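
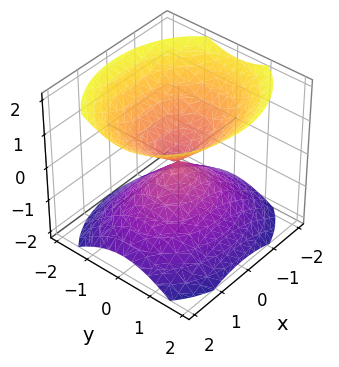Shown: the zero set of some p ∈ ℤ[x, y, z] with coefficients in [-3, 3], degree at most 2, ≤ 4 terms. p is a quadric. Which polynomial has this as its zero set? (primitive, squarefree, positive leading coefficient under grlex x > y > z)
1. I count 2 distinct pieces.
2. Degree: two nappes meeting at a single point; a quadric, so deg p = 2.
3. Symmetries: mirror symmetry z ↦ −z ⇒ only even powers of z; mirror symmetry y ↦ −y ⇒ only even powers of y; it's symmetric under x → −x, forcing even powers of x.
4. Checking where it meets the axes: one y-axis crossing is at y = 0; one x-axis crossing is at x = 0; one z-axis crossing is at z = 0.
5. Solving for integer coefficients yields p as stated.

2*x^2 + 3*y^2 - 3*z^2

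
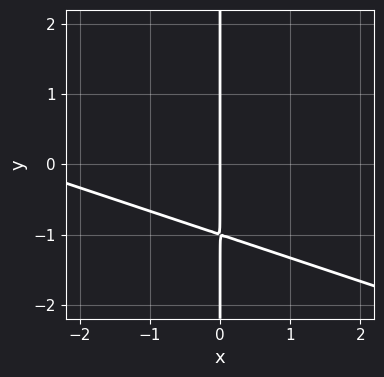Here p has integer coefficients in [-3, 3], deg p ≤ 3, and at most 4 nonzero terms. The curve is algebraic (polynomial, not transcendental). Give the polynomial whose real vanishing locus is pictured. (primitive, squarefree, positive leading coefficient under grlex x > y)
x^2 + 3*x*y + 3*x

1. The degree is 2 — a generic line meets the curve in up to 2 points.
2. From the axis intercepts and sections: it crosses the x-axis at the gridline x = 0; the visible y-axis segment lies entirely on the curve.
3. Fitting integer coefficients to these (and the overall shape) gives p.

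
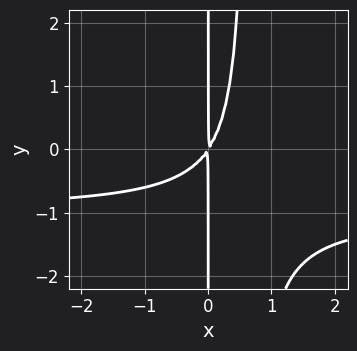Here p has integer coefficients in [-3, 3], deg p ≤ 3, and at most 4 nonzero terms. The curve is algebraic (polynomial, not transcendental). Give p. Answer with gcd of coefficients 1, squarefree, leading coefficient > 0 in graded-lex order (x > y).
The degree is 3 — a generic line meets the curve in up to 3 points.
Checking where it meets the axes: the visible y-axis segment lies entirely on the curve.
Putting this together gives p.

3*x^2*y + 3*x^2 - 2*x*y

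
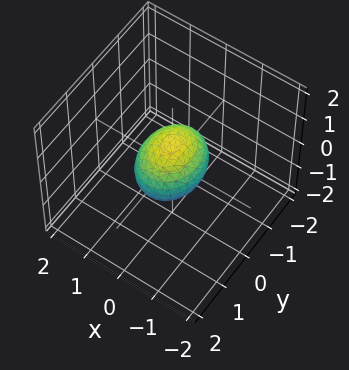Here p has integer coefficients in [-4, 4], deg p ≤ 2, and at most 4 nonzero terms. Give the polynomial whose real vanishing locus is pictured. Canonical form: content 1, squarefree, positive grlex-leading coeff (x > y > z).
3*x^2 + 2*y^2 + 3*z^2 - 2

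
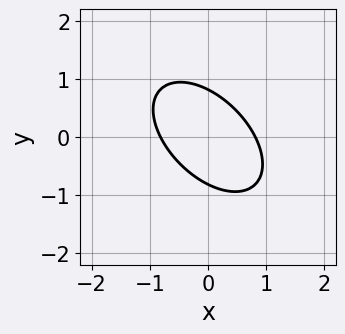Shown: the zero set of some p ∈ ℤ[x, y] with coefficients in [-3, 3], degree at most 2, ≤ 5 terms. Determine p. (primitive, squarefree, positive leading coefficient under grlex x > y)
3*x^2 + 3*x*y + 3*y^2 - 2

Degree: a generic line meets the curve in up to 2 points, so deg p = 2.
Putting this together gives p.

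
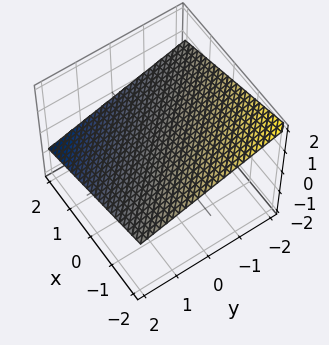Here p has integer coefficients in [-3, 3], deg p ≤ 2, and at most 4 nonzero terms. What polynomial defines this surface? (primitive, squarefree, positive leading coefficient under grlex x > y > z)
x + y + 3*z - 2

First, deg p = 1. Every cross-section is a straight line — this is a plane.
Next, from the axis intercepts and sections: one y-axis crossing is at y = 2; it crosses the x-axis at the gridline x = 2.
Finally, putting this together gives p.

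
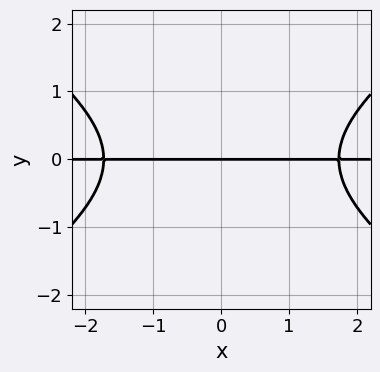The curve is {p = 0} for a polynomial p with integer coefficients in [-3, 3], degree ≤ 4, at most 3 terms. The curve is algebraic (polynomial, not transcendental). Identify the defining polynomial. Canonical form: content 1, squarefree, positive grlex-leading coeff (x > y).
x^2*y - 2*y^3 - 3*y

1. Degree: a generic line meets the curve in up to 3 points, so deg p = 3.
2. Symmetries: the x ↦ −x reflection is a symmetry, so x appears only in even powers.
3. From the axis intercepts and sections: every point of the x-axis in the box is on the curve; it crosses the y-axis at the gridline y = 0.
4. Matching integer coefficients to the picture gives p.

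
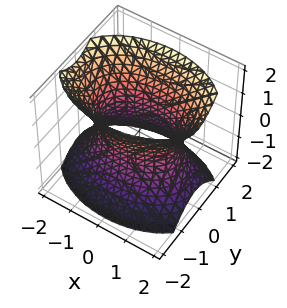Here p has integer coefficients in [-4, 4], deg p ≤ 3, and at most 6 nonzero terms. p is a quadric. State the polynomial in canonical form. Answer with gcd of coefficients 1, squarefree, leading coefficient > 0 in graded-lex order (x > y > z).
x^2 + 2*y^2 - z^2 - 2

The degree is 2 — an hourglass — one-sheet hyperboloid; a quadric.
Symmetries: the y ↦ −y reflection is a symmetry, so y appears only in even powers; the z ↦ −z reflection is a symmetry, so z appears only in even powers; mirror symmetry x ↦ −x ⇒ only even powers of x.
Reading off the gridlines: among the integer gridlines, it crosses the y-axis at y ∈ {-1, 1}; the surface avoids every integer z-axis point in the box.
Assembling these constraints gives the stated polynomial.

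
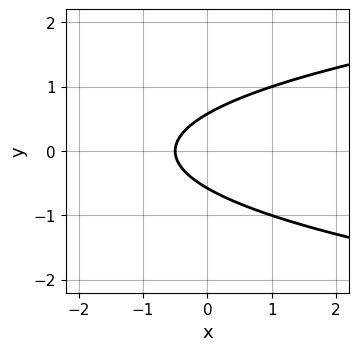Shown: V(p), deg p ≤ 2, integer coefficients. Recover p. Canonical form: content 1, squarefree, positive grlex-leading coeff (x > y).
3*y^2 - 2*x - 1

The degree is 2 — no degree-1 curve has this shape.
Symmetries: it's symmetric under y → −y, forcing even powers of y.
Fitting integer coefficients to these (and the overall shape) gives p.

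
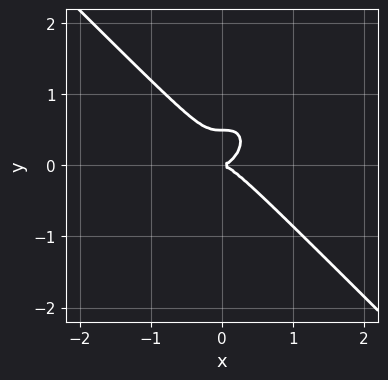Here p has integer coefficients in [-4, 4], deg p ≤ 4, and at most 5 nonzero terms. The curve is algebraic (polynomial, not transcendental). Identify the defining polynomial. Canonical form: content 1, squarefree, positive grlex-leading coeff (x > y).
2*x^3 + 2*y^3 - y^2

(a) deg p = 3. The shape is more complex than any degree-2 curve.
(b) From the axis intercepts and sections: it meets the x-axis at x = 0 (among the integer gridlines); one y-axis crossing is at y = 0.
(c) The integer polynomial consistent with all of this is the stated p.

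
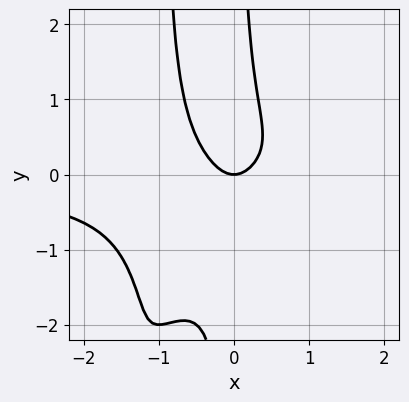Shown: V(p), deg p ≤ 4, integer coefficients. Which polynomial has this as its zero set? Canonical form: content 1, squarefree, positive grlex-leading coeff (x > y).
2*x^3*y - 2*x^2*y^2 - 2*x*y^2 - 2*x^2 + y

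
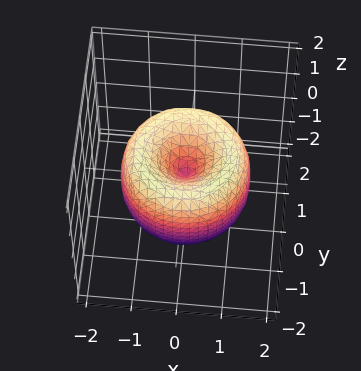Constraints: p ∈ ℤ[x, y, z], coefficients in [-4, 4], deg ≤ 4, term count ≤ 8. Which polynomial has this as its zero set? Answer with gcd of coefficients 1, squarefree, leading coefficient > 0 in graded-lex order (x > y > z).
First, the degree is 4 — no degree-3 surface has this shape.
Then, symmetry: the surface is invariant under rotation about z: p = q(x² + y², z).
Next, against the integer gridlines: it meets the x-axis at x = 0 (among the integer gridlines); one z-axis crossing is at z = 0.
Finally, these observations pin down the coefficients.

x^4 + 2*x^2*y^2 + y^4 - 2*x^2 - 2*y^2 + z^2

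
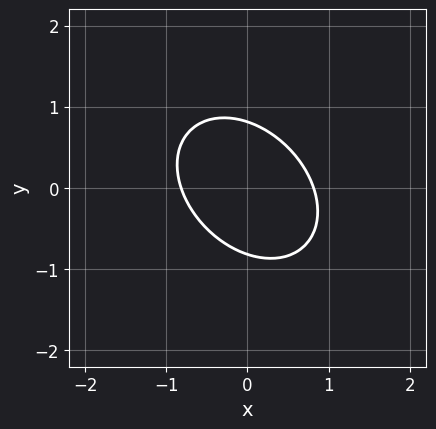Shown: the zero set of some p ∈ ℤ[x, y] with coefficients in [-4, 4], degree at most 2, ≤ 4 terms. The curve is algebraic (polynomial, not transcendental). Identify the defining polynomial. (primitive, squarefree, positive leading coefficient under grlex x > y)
1. Degree: a generic line meets the curve in up to 2 points, so deg p = 2.
2. Solving for integer coefficients yields p as stated.

3*x^2 + 2*x*y + 3*y^2 - 2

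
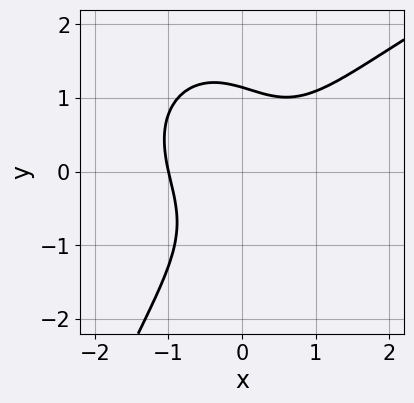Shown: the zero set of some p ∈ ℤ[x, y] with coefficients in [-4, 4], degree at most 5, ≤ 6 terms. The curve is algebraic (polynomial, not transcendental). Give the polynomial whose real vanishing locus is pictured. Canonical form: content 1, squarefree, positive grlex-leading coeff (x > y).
1. Degree: a generic line meets the curve in up to 4 points, so deg p = 4.
2. Observable constraints: it meets the x-axis at x = -1 (among the integer gridlines).
3. Fitting integer coefficients to these (and the overall shape) gives p.

x^2*y^2 - 3*x^3 + 2*y^3 + 2*x*y - 3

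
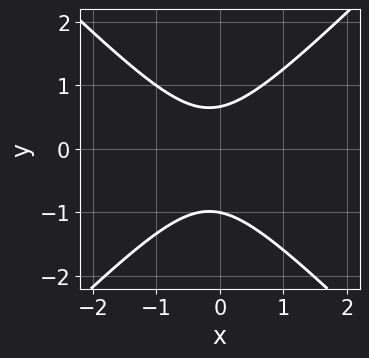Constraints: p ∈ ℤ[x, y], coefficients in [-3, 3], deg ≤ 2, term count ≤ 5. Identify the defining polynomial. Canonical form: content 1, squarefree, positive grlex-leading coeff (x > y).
3*x^2 - 3*y^2 + x - y + 2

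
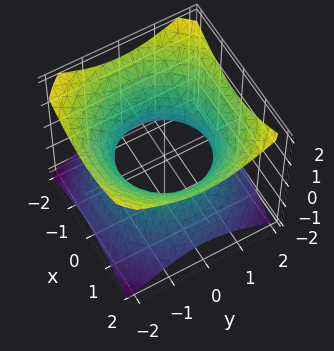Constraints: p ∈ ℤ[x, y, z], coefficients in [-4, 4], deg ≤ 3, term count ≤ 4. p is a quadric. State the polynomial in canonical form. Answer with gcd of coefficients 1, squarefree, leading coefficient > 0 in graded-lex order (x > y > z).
2*x^2 + 2*y^2 - 3*z^2 - 3

1. deg p = 2. An hourglass — one-sheet hyperboloid; a quadric.
2. Symmetries: the z ↦ −z reflection is a symmetry, so z appears only in even powers; every cross-section ⟂ z is a circle, so x, y appear only via x² + y².
3. Reading off the gridlines: the surface avoids every integer z-axis point in the box; a circular section at z = 0 has radius between 1 and 2.
4. The integer polynomial consistent with all of this is the stated p.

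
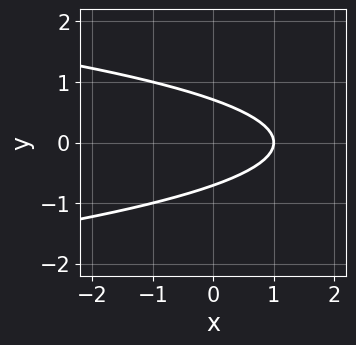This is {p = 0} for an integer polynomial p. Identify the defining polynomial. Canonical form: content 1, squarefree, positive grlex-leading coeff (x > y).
2*y^2 + x - 1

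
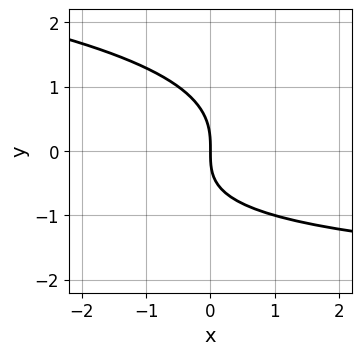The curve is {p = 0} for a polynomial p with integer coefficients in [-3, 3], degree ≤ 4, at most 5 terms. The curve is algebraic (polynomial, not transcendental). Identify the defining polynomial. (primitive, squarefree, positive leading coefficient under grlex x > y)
First, deg p = 3. No degree-2 curve has this shape.
Next, against the integer gridlines: it meets the y-axis at y = 0 (among the integer gridlines); it crosses the x-axis at the gridline x = 0.
Finally, fitting integer coefficients to these (and the overall shape) gives p.

2*y^3 + x*y + 3*x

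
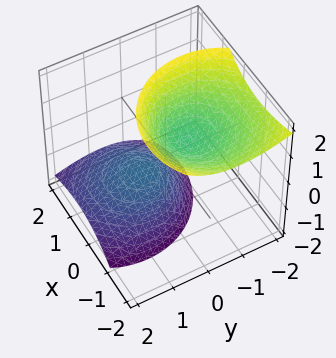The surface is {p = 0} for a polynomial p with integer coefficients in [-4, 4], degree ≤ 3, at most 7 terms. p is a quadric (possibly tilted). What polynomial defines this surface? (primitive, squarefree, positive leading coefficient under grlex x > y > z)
1. The picture has 2 separate pieces. Treating them together as one polynomial.
2. deg p = 2. No degree-1 surface has this shape.
3. Observable constraints: it misses every integer gridline on the x-axis; among the integer gridlines, it crosses the z-axis at z ∈ {-1, 1}.
4. Matching integer coefficients to the picture gives p.

3*x^2 + 3*x*z + 3*y^2 + 3*y*z - 2*z^2 + 2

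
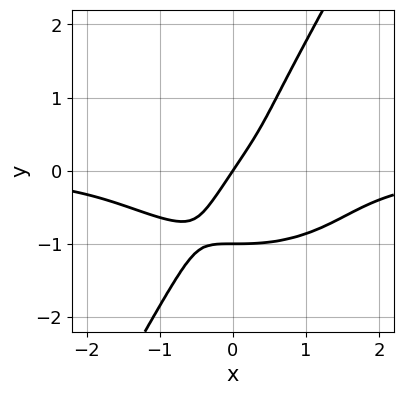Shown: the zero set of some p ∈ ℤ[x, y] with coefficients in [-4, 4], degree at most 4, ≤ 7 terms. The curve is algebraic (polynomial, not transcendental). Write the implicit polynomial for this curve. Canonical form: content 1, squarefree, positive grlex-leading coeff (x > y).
deg p = 4.
Observable constraints: among the integer gridlines, it crosses the y-axis at y ∈ {-1, 0}; it meets the x-axis at x = 0 (among the integer gridlines).
Assembling these constraints gives the stated polynomial.

2*x^3*y + 3*x*y^3 - 2*y^4 + 3*x - 2*y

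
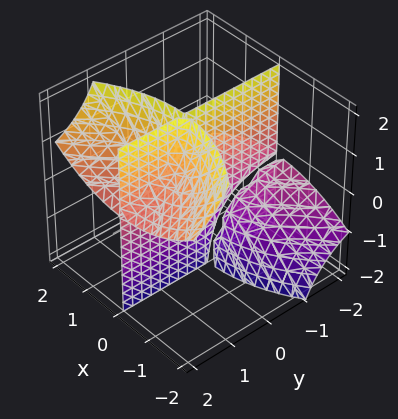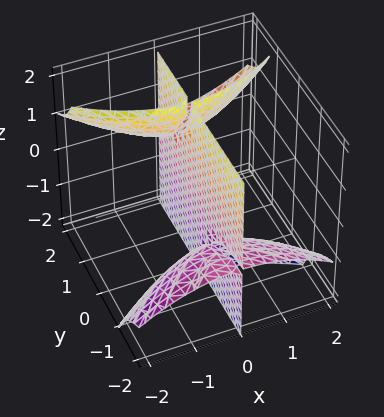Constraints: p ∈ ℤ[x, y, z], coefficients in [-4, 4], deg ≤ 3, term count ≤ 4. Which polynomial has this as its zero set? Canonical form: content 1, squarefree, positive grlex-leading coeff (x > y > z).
The picture has 3 separate pieces.
Degree: the shape is more complex than any degree-2 surface, so deg p = 3.
Checking where it meets the axes: every point of the z-axis in the box is on the surface; it crosses the x-axis at the gridline x = 0; the visible y-axis segment lies entirely on the surface.
Solving for integer coefficients yields p as stated.

x^3 - 3*x*y*z + 2*x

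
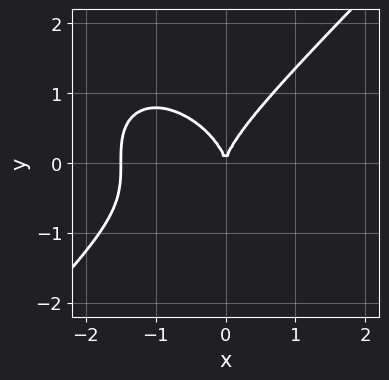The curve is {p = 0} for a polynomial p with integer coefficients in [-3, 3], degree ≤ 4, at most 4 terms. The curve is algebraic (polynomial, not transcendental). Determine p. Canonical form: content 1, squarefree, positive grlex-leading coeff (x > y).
(a) Degree: a generic line meets the curve in up to 3 points, so deg p = 3.
(b) Checking where it meets the axes: one y-axis crossing is at y = 0; it meets the x-axis at x = 0 (among the integer gridlines).
(c) Assembling these constraints gives the stated polynomial.

2*x^3 - 2*y^3 + 3*x^2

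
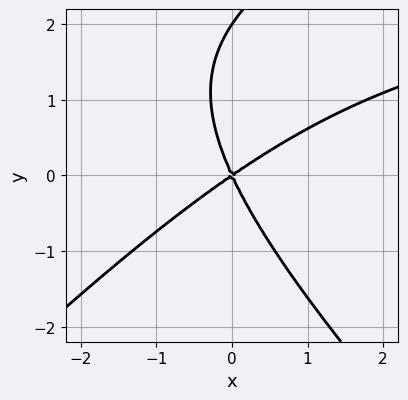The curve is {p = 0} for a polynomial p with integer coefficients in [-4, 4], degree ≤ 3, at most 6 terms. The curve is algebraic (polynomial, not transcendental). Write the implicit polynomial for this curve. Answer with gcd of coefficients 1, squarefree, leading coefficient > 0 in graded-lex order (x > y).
x^2*y - y^3 - 3*x^2 + 3*x*y + 2*y^2

The degree is 3 — the shape is more complex than any degree-2 curve.
Against the integer gridlines: one x-axis crossing is at x = 0; among the integer gridlines, it crosses the y-axis at y ∈ {0, 2}.
These observations pin down the coefficients.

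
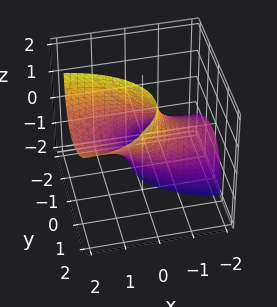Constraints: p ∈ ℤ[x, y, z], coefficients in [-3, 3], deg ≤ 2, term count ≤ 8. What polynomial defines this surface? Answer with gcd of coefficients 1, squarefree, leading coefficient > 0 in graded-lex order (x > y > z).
1. The degree is 2 — no degree-1 surface has this shape.
2. The integer polynomial consistent with all of this is the stated p.

x^2 - 3*x*z + 3*y^2 - 3*y*z + z^2 - 2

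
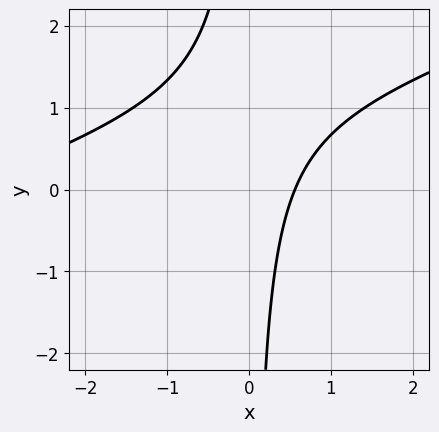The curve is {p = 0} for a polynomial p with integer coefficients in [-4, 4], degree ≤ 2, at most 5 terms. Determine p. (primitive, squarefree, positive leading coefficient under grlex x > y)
(a) Degree: the shape is more complex than any degree-1 curve, so deg p = 2.
(b) From the visible intercepts: it misses every integer gridline on the y-axis.
(c) Matching integer coefficients to the picture gives p.

x^2 - 3*x*y + 3*x - 2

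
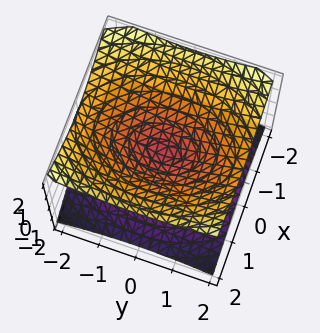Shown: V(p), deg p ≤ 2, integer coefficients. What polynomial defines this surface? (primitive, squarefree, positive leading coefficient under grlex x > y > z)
2*x^2 + y^2 - 3*z^2

(a) The degree is 2 — a double cone through the origin; a quadric.
(b) Symmetries: the y ↦ −y reflection is a symmetry, so y appears only in even powers; mirror symmetry x ↦ −x ⇒ only even powers of x; it's symmetric under z → −z, forcing even powers of z.
(c) Checking where it meets the axes: it crosses the y-axis at the gridline y = 0; one x-axis crossing is at x = 0; it crosses the z-axis at the gridline z = 0.
(d) Matching integer coefficients to the picture gives p.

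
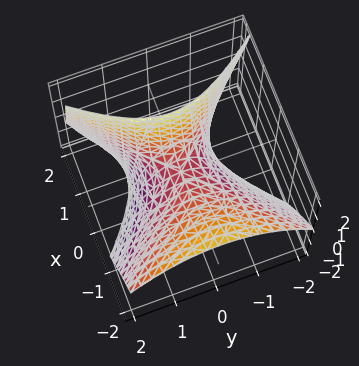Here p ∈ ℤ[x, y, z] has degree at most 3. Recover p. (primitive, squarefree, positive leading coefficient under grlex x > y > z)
x^2 + x*z - y^2 - z

1. deg p = 2.
2. Reading off the gridlines: it crosses the z-axis at the gridline z = 0; it meets the x-axis at x = 0 (among the integer gridlines); one y-axis crossing is at y = 0.
3. The integer polynomial consistent with all of this is the stated p.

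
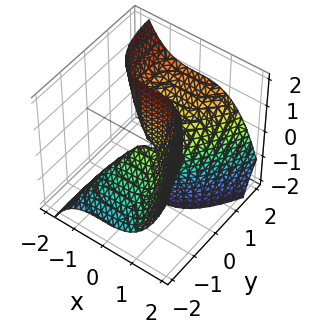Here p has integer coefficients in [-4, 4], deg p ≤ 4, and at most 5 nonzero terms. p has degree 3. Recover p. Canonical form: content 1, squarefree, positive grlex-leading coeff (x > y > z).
x^3 - y^2 + 2*y*z

First, degree: a generic line meets the surface in up to 3 points, so deg p = 3.
Next, reading off the gridlines: it crosses the y-axis at the gridline y = 0; every point of the z-axis in the box is on the surface.
Finally, these observations pin down the coefficients.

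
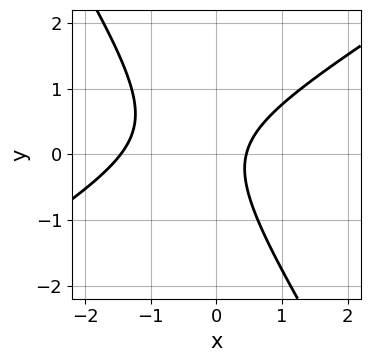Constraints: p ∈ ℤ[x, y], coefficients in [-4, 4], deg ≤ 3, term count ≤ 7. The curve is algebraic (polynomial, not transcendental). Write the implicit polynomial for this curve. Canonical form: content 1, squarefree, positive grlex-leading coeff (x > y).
3*x^2 - 3*x*y - 3*y^2 + 3*x - 2

Degree: the shape is more complex than any degree-1 curve, so deg p = 2.
Reading off the gridlines: the curve avoids every integer y-axis point in the box.
Fitting integer coefficients to these (and the overall shape) gives p.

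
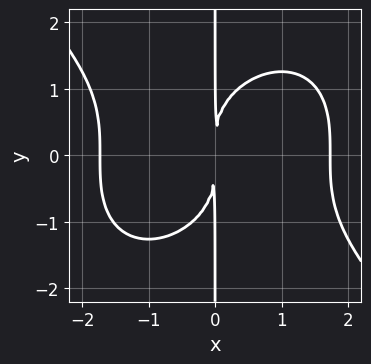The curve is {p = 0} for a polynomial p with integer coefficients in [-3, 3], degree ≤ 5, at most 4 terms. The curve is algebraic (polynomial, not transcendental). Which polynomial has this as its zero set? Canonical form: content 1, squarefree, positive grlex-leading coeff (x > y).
x^4 + x*y^3 - 3*x^2

1. deg p = 4.
2. Observable constraints: every point of the y-axis in the box is on the curve.
3. Solving for integer coefficients yields p as stated.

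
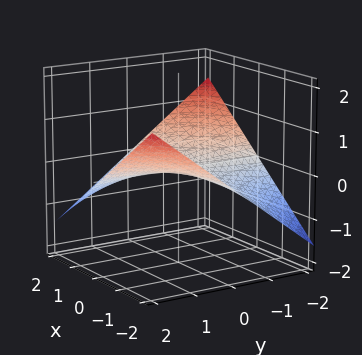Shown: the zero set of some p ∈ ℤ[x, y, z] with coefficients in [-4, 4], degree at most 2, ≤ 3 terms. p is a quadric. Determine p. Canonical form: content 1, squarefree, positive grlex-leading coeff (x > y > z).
(a) The degree is 2 — a hyperbolic paraboloid; a quadric.
(b) Observable constraints: one z-axis crossing is at z = 0; the visible x-axis segment lies entirely on the surface; the visible y-axis segment lies entirely on the surface.
(c) Solving for integer coefficients yields p as stated.

x*y + 3*z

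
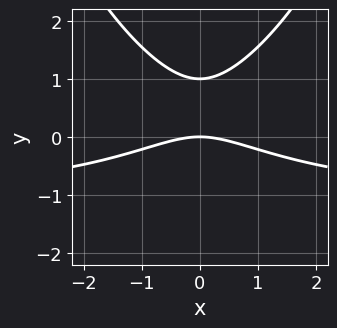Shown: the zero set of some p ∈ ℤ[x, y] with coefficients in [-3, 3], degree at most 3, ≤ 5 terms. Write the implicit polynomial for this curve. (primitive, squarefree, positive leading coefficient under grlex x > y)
1. The degree is 3 — a generic line meets the curve in up to 3 points.
2. Symmetries: it's symmetric under x → −x, forcing even powers of x.
3. Observable constraints: it crosses the x-axis at the gridline x = 0; among the integer gridlines, it crosses the y-axis at y ∈ {0, 1}.
4. Putting this together gives p.

x^2*y + x^2 - 3*y^2 + 3*y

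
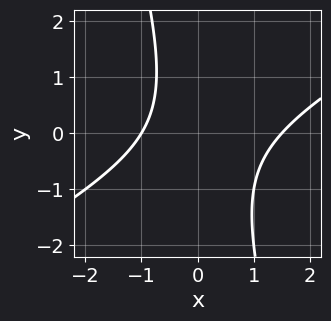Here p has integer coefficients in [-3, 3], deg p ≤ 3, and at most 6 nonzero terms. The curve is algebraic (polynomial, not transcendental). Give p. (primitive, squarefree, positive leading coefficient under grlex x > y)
2*x^2 - 3*x*y - y^2 - x - 3

1. Degree: the shape is more complex than any degree-1 curve, so deg p = 2.
2. Checking where it meets the axes: it crosses the x-axis at the gridline x = -1; the curve avoids every integer y-axis point in the box.
3. Together with the visible shape, these determine p as stated.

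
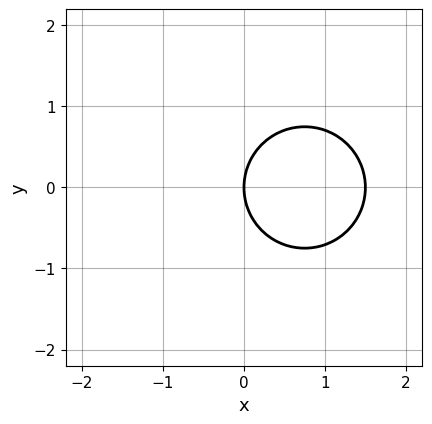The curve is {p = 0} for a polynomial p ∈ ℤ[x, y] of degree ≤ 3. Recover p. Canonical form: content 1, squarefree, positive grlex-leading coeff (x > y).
2*x^2 + 2*y^2 - 3*x

First, the degree is 2 — a generic line meets the curve in up to 2 points.
Next, symmetries: mirror symmetry y ↦ −y ⇒ only even powers of y.
Next, reading off the gridlines: it meets the x-axis at x = 0 (among the integer gridlines); one y-axis crossing is at y = 0.
Finally, assembling these constraints gives the stated polynomial.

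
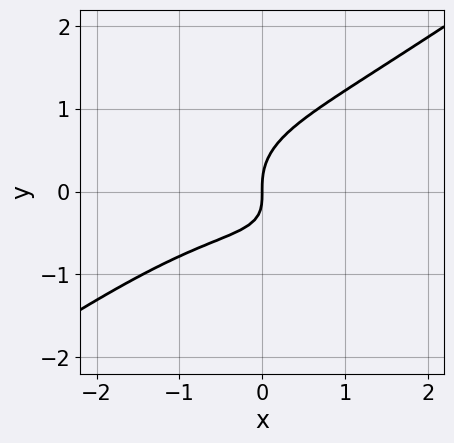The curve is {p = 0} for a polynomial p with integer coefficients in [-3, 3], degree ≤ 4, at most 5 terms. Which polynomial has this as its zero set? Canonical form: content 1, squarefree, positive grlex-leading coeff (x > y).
1. deg p = 3.
2. From the visible intercepts: it meets the x-axis at x = 0 (among the integer gridlines); it meets the y-axis at y = 0 (among the integer gridlines).
3. Matching integer coefficients to the picture gives p.

x^3 - 3*y^3 + 2*x*y + 2*x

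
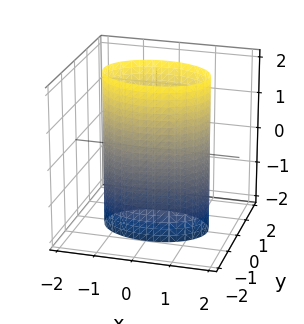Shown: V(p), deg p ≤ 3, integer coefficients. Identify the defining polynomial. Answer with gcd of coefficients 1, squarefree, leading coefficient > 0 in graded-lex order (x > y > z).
First, deg p = 2. A cylinder; a quadric.
Next, symmetries: mirror symmetry x ↦ −x ⇒ only even powers of x; it's symmetric under z → −z, forcing even powers of z; the y ↦ −y reflection is a symmetry, so y appears only in even powers.
Next, checking where it meets the axes: among the integer gridlines, it crosses the y-axis at y ∈ {-1, 1}; it misses every integer gridline on the z-axis.
Finally, putting this together gives p.

x^2 + 2*y^2 - 2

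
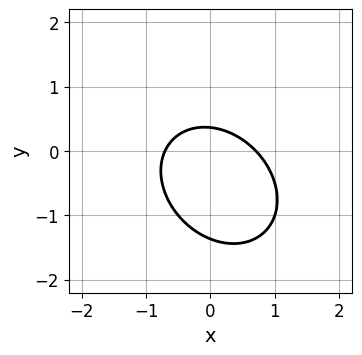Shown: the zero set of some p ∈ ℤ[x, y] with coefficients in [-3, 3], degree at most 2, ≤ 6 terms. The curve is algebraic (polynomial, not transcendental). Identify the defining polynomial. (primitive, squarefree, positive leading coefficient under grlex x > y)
1. Degree: a generic line meets the curve in up to 2 points, so deg p = 2.
2. Matching integer coefficients to the picture gives p.

2*x^2 + x*y + 2*y^2 + 2*y - 1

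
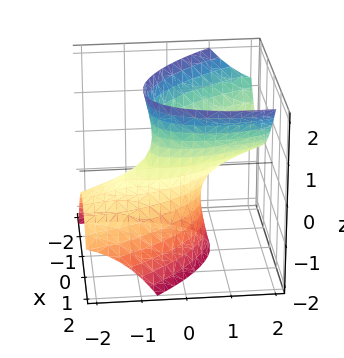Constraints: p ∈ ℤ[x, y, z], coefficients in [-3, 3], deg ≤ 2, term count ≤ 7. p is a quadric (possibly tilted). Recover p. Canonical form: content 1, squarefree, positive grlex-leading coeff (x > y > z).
(a) Degree: the shape is more complex than any degree-1 surface, so deg p = 2.
(b) From the visible intercepts: among the integer gridlines, it crosses the y-axis at y ∈ {-1, 1}; the surface avoids every integer z-axis point in the box.
(c) Matching integer coefficients to the picture gives p.

3*x^2 + 2*x*y + y^2 - 3*y*z - z^2 - 1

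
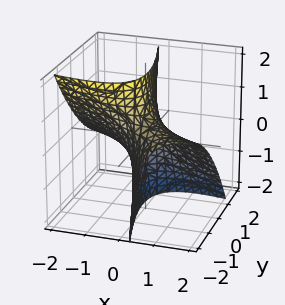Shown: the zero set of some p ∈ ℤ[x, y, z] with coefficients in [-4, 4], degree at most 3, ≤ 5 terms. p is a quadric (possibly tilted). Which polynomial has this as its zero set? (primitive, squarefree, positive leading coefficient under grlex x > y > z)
1. The degree is 2 — the shape is more complex than any degree-1 surface.
2. Observable constraints: the x-axis gridline crossings are at x ∈ {-1, 1}; among the integer gridlines, it crosses the y-axis at y ∈ {-1, 1}; it misses every integer gridline on the z-axis.
3. Fitting integer coefficients to these (and the overall shape) gives p.

x^2 + 3*x*y + 3*x*z + y^2 - 1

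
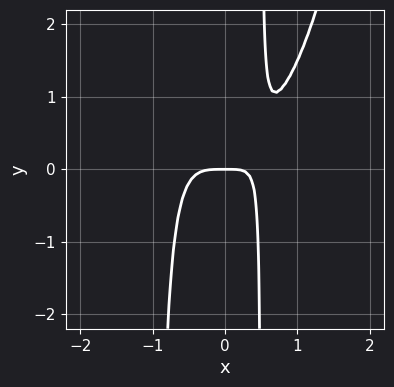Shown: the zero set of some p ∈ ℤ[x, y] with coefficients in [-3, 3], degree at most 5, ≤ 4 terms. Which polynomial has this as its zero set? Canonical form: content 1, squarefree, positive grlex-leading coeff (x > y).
Degree: the shape is more complex than any degree-3 curve, so deg p = 4.
Reading off the gridlines: it crosses the y-axis at the gridline y = 0; one x-axis crossing is at x = 0.
Fitting integer coefficients to these (and the overall shape) gives p.

3*x^4 - 2*x^2*y - x*y + y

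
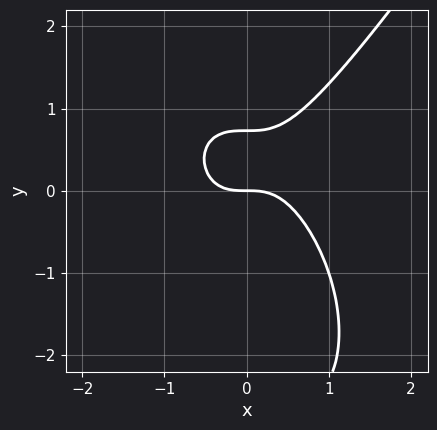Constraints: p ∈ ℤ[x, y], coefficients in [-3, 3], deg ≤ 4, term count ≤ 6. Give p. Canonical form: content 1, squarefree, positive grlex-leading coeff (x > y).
3*x^3 - y^3 - 2*y^2 + 2*y

First, the degree is 3 — the shape is more complex than any degree-2 curve.
Next, from the visible intercepts: it meets the x-axis at x = 0 (among the integer gridlines); one y-axis crossing is at y = 0.
Finally, these observations pin down the coefficients.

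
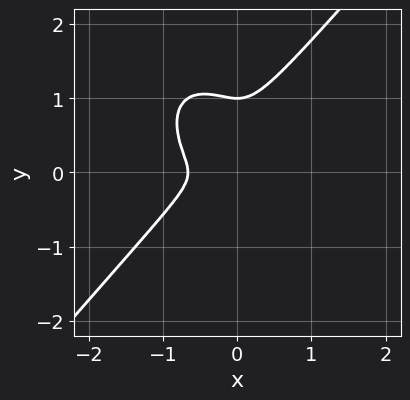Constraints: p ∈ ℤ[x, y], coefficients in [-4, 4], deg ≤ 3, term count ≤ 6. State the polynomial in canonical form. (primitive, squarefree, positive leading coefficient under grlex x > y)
3*x^3 - 2*y^3 + 2*x^2 + 2*y^2

First, deg p = 3.
Then, from the visible intercepts: one y-axis crossing is at y = 1.
Finally, putting this together gives p.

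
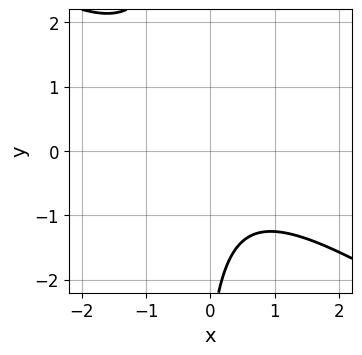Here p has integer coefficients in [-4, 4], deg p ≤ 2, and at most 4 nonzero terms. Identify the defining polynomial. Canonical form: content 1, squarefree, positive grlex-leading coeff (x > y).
First, deg p = 2.
Then, from the visible intercepts: the curve avoids every integer y-axis point in the box; no x-intercept at any integer in the box.
Finally, solving for integer coefficients yields p as stated.

2*x^2 + 3*x*y + y + 3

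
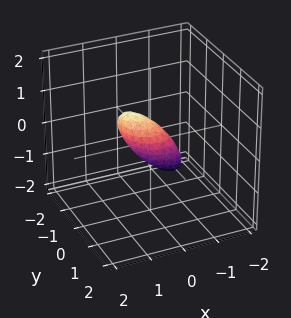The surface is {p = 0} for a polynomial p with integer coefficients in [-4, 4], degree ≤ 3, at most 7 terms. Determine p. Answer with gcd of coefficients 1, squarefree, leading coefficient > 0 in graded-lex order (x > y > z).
3*x^2 + 2*x*y - 3*x*z + 3*y^2 + 2*z^2 - 1

deg p = 2. A generic line meets the surface in up to 2 points.
Putting this together gives p.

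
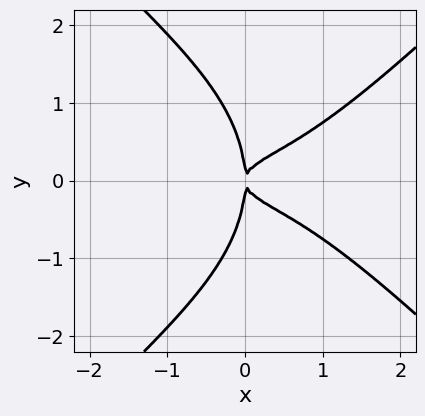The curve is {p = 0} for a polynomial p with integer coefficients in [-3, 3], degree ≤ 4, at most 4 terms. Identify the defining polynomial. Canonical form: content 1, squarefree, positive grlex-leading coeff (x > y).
x^4 - y^4 - 3*x*y^2 + x^2

(a) The degree is 4 — no degree-3 curve has this shape.
(b) Symmetries: mirror symmetry y ↦ −y ⇒ only even powers of y.
(c) Checking where it meets the axes: it meets the y-axis at y = 0 (among the integer gridlines); it crosses the x-axis at the gridline x = 0.
(d) Putting this together gives p.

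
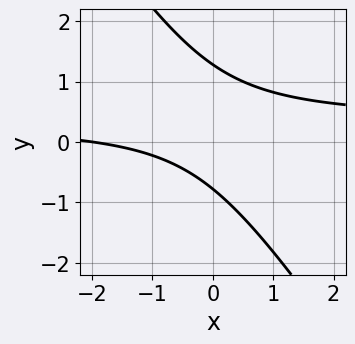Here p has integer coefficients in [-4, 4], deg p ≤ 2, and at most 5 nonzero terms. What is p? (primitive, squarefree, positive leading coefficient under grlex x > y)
(a) The degree is 2 — a generic line meets the curve in up to 2 points.
(b) From the visible intercepts: it meets the x-axis at x = -2 (among the integer gridlines).
(c) The integer polynomial consistent with all of this is the stated p.

3*x*y + 2*y^2 - x - y - 2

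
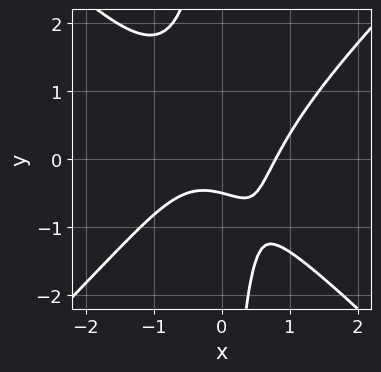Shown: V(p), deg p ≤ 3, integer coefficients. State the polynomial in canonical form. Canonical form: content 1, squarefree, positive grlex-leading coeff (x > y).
2*x^3 - 2*x*y^2 - 2*y - 1

Degree: a generic line meets the curve in up to 3 points, so deg p = 3.
Putting this together gives p.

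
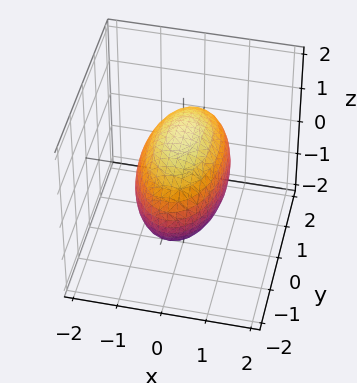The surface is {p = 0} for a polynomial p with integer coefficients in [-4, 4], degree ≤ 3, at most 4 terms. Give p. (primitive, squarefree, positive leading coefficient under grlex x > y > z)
First, deg p = 2. A closed, bounded, convex surface; a quadric.
Next, symmetries: mirror symmetry y ↦ −y ⇒ only even powers of y; it's symmetric under z → −z, forcing even powers of z; it's symmetric under x → −x, forcing even powers of x.
Then, checking where it meets the axes: the x-axis gridline crossings are at x ∈ {-1, 1}.
Finally, putting this together gives p.

3*x^2 + y^2 + 2*z^2 - 3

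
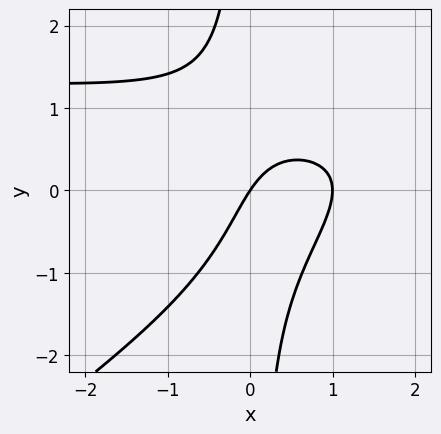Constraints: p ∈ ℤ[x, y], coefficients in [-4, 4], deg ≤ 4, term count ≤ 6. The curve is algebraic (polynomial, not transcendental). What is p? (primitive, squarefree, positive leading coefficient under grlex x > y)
2*x^2*y - 3*x*y^2 - 3*x^2 + 3*x - 2*y

(a) The degree is 3 — no degree-2 curve has this shape.
(b) From the axis intercepts and sections: the x-axis gridline crossings are at x ∈ {0, 1}; it crosses the y-axis at the gridline y = 0.
(c) Fitting integer coefficients to these (and the overall shape) gives p.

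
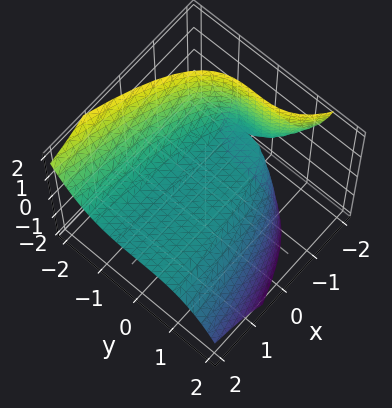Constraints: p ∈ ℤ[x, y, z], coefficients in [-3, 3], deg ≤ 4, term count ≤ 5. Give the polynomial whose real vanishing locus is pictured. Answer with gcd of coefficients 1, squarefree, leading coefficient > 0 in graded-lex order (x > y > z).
y^3 + 2*x*z + 3*z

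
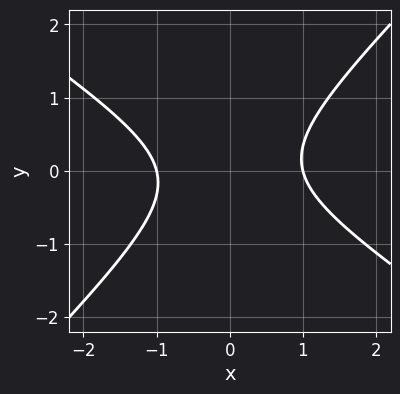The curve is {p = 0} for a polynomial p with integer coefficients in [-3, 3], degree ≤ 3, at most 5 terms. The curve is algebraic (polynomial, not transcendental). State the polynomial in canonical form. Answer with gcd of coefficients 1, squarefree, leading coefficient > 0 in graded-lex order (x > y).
2*x^2 + x*y - 3*y^2 - 2

First, the degree is 2 — the shape is more complex than any degree-1 curve.
Next, from the visible intercepts: the curve avoids every integer y-axis point in the box; the x-axis gridline crossings are at x ∈ {-1, 1}.
Finally, these observations pin down the coefficients.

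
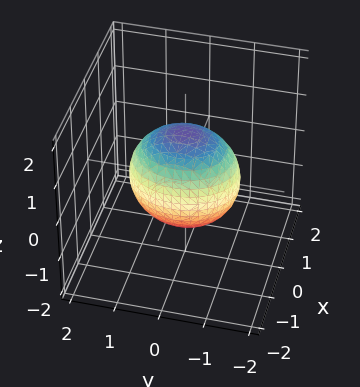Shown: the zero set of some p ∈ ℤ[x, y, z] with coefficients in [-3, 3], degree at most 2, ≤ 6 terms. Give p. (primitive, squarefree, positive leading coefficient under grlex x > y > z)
3*x^2 + 2*y^2 + 2*z^2 - 3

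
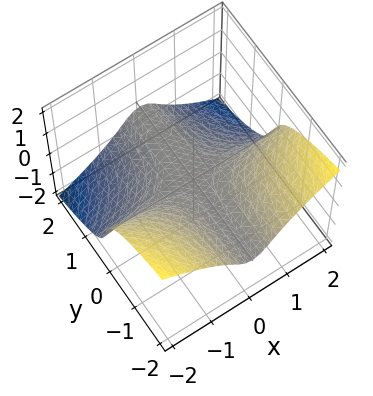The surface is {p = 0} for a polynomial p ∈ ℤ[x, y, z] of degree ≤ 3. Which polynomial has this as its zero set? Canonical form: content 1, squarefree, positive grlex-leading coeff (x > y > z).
x^2*y + z^3 + z

(a) The degree is 3 — a generic line meets the surface in up to 3 points.
(b) Observable constraints: every point of the y-axis in the box is on the surface; it crosses the z-axis at the gridline z = 0; every point of the x-axis in the box is on the surface.
(c) Together with the visible shape, these determine p as stated.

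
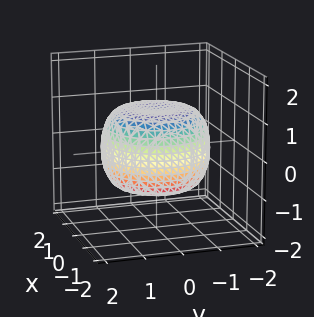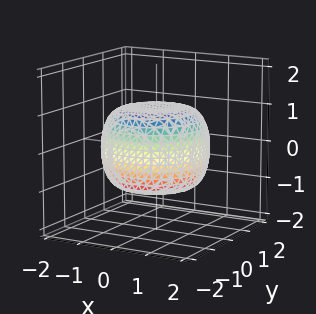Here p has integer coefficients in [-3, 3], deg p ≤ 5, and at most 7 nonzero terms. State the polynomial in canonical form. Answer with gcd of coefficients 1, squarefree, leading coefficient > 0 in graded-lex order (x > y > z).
x^4 + 2*x^2*y^2 + y^4 - x^2 - y^2 + 2*z^2 - 2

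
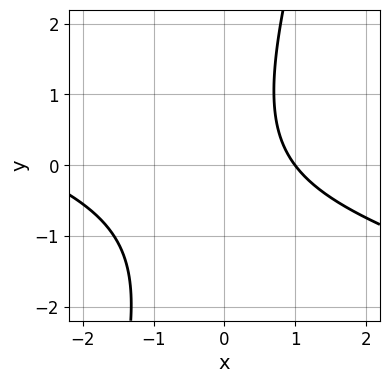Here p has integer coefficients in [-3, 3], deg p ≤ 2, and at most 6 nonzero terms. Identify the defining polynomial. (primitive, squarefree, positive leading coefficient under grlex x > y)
1. The degree is 2 — no degree-1 curve has this shape.
2. Reading off the gridlines: it crosses the x-axis at the gridline x = 1; it misses every integer gridline on the y-axis.
3. The integer polynomial consistent with all of this is the stated p.

x^2 + 3*x*y - y^2 + 2*x - 3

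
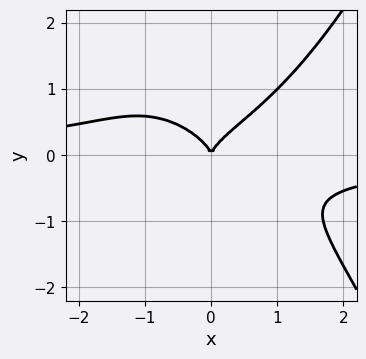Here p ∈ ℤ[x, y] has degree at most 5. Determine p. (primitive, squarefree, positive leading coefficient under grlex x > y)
x^3*y - 2*y^3 + x^2

First, deg p = 4.
Next, from the axis intercepts and sections: one y-axis crossing is at y = 0; one x-axis crossing is at x = 0.
Finally, assembling these constraints gives the stated polynomial.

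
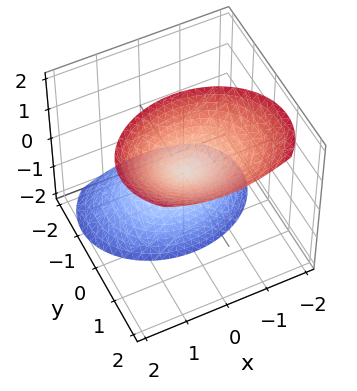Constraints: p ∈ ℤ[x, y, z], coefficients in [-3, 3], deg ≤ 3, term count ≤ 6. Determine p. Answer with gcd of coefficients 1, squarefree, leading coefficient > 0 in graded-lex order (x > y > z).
2*x^2 + 3*y^2 - 3*y*z - z^2

(a) The picture has 2 separate pieces. They look like related sheets of one shape, so recover p as a whole.
(b) Degree: a generic line meets the surface in up to 2 points, so deg p = 2.
(c) Checking where it meets the axes: it meets the z-axis at z = 0 (among the integer gridlines); it crosses the y-axis at the gridline y = 0; one x-axis crossing is at x = 0.
(d) Assembling these constraints gives the stated polynomial.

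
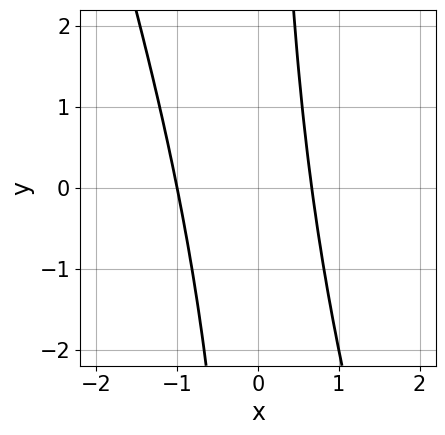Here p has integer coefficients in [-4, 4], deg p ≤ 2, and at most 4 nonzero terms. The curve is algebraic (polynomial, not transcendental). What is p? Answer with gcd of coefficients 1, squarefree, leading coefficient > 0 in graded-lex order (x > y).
(a) Degree: the shape is more complex than any degree-1 curve, so deg p = 2.
(b) Observable constraints: one x-axis crossing is at x = -1; no y-intercept at any integer in the box.
(c) Putting this together gives p.

3*x^2 + x*y + x - 2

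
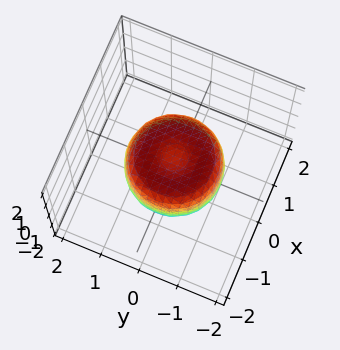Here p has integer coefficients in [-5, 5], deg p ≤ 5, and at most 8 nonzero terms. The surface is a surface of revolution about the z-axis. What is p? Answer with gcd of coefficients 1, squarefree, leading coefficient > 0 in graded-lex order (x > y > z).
2*x^4 + 4*x^2*y^2 + 2*y^4 - 2*x^2 - 2*y^2 + 2*z^2 - 1

First, degree: no degree-3 surface has this shape, so deg p = 4.
Then, symmetries: the surface is invariant under rotation about z: p = q(x² + y², z).
Then, from the axis intercepts and sections: a circular section at z = 0 has radius between 1 and 2.
Finally, assembling these constraints gives the stated polynomial.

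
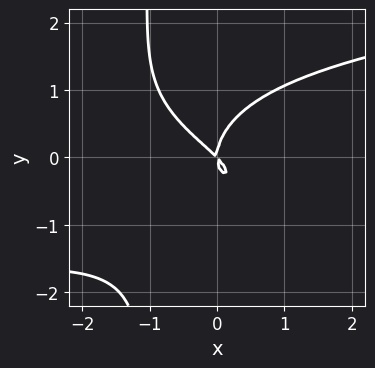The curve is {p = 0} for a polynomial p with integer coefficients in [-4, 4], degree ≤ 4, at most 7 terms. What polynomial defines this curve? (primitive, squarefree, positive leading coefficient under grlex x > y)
3*x*y^3 - x^2*y + 3*y^3 - 3*x^2 - 3*x*y

(a) deg p = 4. No degree-3 curve has this shape.
(b) From the visible intercepts: it crosses the x-axis at the gridline x = 0; one y-axis crossing is at y = 0.
(c) Fitting integer coefficients to these (and the overall shape) gives p.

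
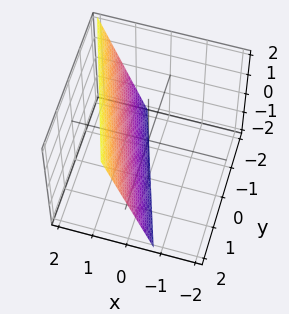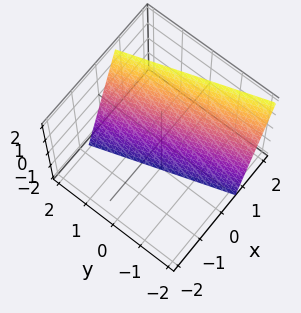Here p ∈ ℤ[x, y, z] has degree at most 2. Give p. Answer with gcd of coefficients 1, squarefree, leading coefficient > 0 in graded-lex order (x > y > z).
3*x + y - z - 2

Degree: every cross-section is a straight line — this is a plane, so deg p = 1.
Checking where it meets the axes: one y-axis crossing is at y = 2; it crosses the z-axis at the gridline z = -2.
Assembling these constraints gives the stated polynomial.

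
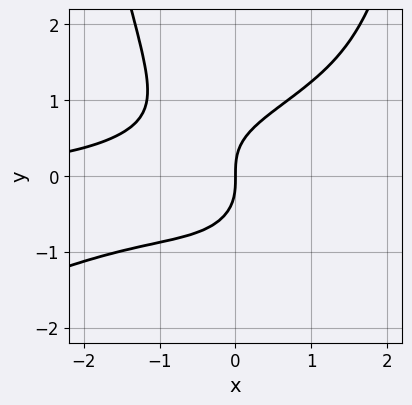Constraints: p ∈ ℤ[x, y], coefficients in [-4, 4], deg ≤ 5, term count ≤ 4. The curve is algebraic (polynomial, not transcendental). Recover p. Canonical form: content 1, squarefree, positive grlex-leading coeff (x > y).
Degree: a generic line meets the curve in up to 4 points, so deg p = 4.
Reading off the gridlines: one x-axis crossing is at x = 0; it meets the y-axis at y = 0 (among the integer gridlines).
Matching integer coefficients to the picture gives p.

x^3*y - 2*x^2*y^2 + 2*y^3 - 2*x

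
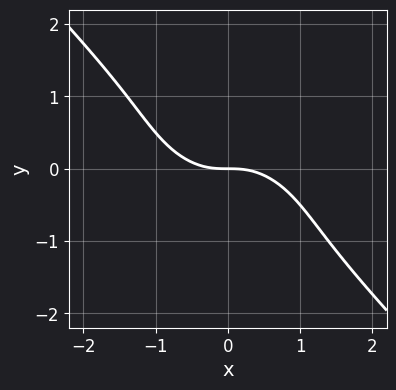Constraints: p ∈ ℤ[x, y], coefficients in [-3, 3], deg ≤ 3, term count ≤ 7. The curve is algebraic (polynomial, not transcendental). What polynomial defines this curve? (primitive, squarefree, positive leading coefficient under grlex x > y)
x^3 + 2*x^2*y + 3*x*y^2 + 2*y^3 + y

deg p = 3.
Observable constraints: it meets the y-axis at y = 0 (among the integer gridlines); one x-axis crossing is at x = 0.
These observations pin down the coefficients.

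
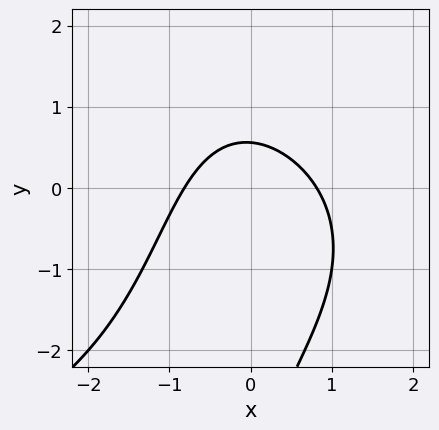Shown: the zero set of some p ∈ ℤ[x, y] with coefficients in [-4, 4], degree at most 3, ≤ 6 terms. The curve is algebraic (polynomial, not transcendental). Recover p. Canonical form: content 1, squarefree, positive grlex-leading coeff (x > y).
x*y^2 + 3*x^2 + y^2 + 3*y - 2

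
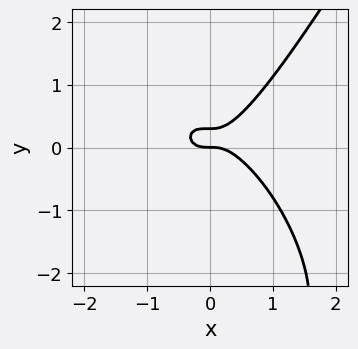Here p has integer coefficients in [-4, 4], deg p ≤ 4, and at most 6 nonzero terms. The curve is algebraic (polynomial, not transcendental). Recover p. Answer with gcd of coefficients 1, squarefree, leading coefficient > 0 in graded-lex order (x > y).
3*x^3 + x^2*y - y^3 - 3*y^2 + y

First, deg p = 3. No degree-2 curve has this shape.
Then, observable constraints: it crosses the y-axis at the gridline y = 0; it meets the x-axis at x = 0 (among the integer gridlines).
Finally, matching integer coefficients to the picture gives p.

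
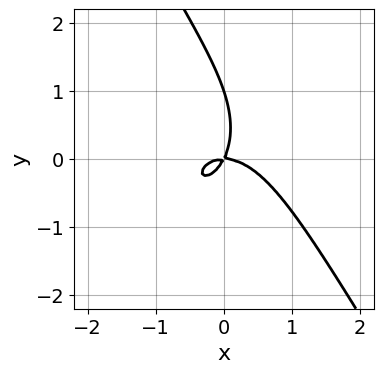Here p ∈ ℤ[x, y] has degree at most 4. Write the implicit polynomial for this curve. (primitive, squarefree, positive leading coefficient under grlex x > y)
First, degree: no degree-2 curve has this shape, so deg p = 3.
Then, against the integer gridlines: the y-axis gridline crossings are at y ∈ {0, 1}; it meets the x-axis at x = 0 (among the integer gridlines).
Finally, fitting integer coefficients to these (and the overall shape) gives p.

2*x^3 + x*y^2 + y^3 + 2*x*y - y^2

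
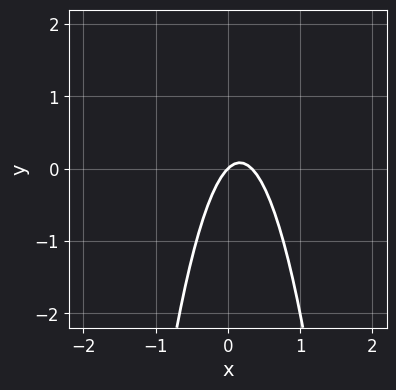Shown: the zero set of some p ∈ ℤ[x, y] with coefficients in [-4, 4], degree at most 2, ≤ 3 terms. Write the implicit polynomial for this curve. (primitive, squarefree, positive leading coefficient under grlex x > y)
3*x^2 - x + y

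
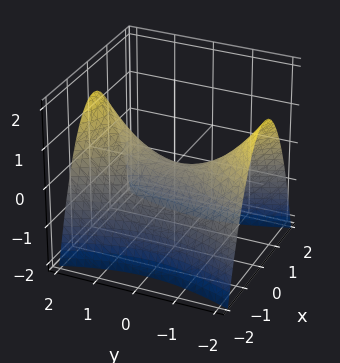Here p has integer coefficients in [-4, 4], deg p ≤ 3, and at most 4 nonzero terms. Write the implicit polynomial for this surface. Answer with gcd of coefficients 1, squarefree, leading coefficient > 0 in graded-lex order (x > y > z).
3*x^2 - y^2 + 3*z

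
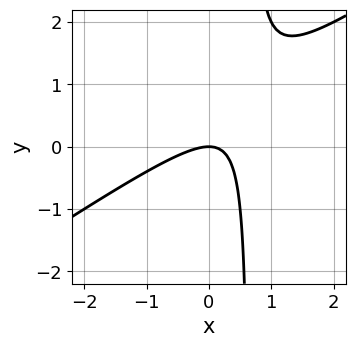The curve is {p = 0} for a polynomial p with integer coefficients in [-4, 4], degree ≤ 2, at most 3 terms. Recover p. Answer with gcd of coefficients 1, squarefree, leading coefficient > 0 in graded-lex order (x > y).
(a) Degree: a generic line meets the curve in up to 2 points, so deg p = 2.
(b) Observable constraints: it crosses the x-axis at the gridline x = 0; it crosses the y-axis at the gridline y = 0.
(c) Fitting integer coefficients to these (and the overall shape) gives p.

2*x^2 - 3*x*y + 2*y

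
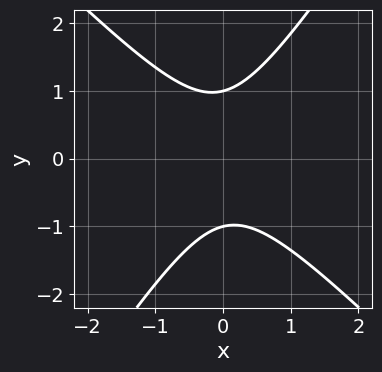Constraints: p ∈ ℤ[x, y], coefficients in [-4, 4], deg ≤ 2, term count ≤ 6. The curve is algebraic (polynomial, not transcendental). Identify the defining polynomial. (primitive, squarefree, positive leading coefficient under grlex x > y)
3*x^2 + x*y - 2*y^2 + 2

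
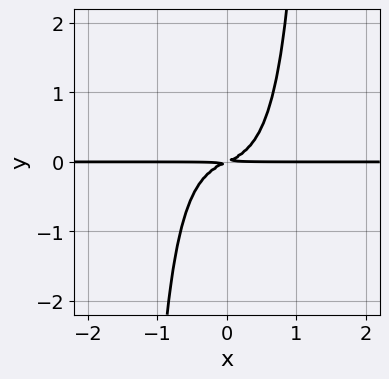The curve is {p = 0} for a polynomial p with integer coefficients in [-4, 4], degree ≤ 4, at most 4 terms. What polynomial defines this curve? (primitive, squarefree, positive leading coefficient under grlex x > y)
First, degree: the shape is more complex than any degree-3 curve, so deg p = 4.
Then, observable constraints: every point of the x-axis in the box is on the curve.
Finally, the integer polynomial consistent with all of this is the stated p.

3*x^3*y + x^2*y^2 + x*y - 2*y^2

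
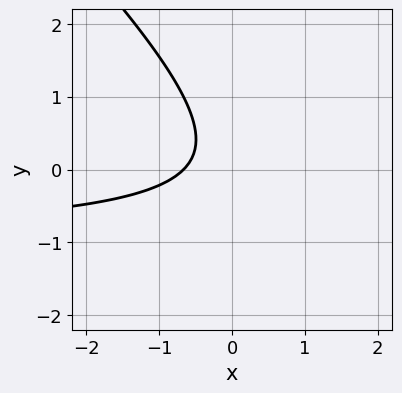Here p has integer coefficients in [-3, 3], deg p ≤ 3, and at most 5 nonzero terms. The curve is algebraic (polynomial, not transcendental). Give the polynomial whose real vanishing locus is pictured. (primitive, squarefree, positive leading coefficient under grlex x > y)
3*x*y + 3*y^2 + 3*x - y + 2

Degree: no degree-1 curve has this shape, so deg p = 2.
Against the integer gridlines: it misses every integer gridline on the y-axis.
These observations pin down the coefficients.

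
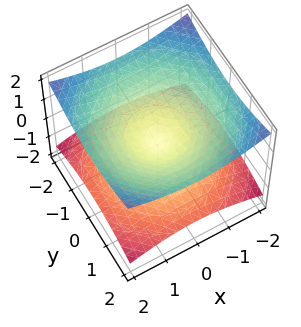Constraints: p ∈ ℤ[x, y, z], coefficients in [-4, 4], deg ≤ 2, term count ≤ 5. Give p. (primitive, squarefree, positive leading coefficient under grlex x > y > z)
x^2 + y^2 - 3*z^2

First, the degree is 2 — two nappes meeting at a single point; a quadric.
Next, symmetries: the z-axis is an axis of rotation, so x and y enter only as x² + y²; the z ↦ −z reflection is a symmetry, so z appears only in even powers.
Then, reading off the gridlines: a circular section at z = -1 has radius between 1 and 2; it meets the y-axis at y = 0 (among the integer gridlines); it meets the z-axis at z = 0 (among the integer gridlines); one x-axis crossing is at x = 0.
Finally, assembling these constraints gives the stated polynomial.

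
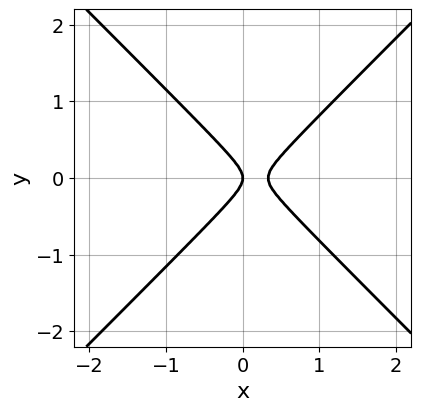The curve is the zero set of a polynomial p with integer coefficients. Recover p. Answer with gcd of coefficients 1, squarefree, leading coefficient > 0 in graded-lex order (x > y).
The degree is 2 — the shape is more complex than any degree-1 curve.
Symmetries: mirror symmetry y ↦ −y ⇒ only even powers of y.
Checking where it meets the axes: it crosses the y-axis at the gridline y = 0; one x-axis crossing is at x = 0.
Fitting integer coefficients to these (and the overall shape) gives p.

3*x^2 - 3*y^2 - x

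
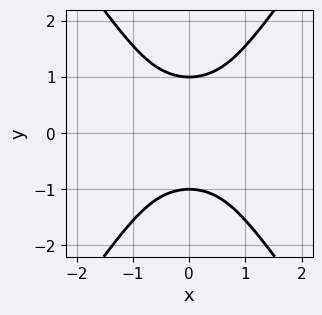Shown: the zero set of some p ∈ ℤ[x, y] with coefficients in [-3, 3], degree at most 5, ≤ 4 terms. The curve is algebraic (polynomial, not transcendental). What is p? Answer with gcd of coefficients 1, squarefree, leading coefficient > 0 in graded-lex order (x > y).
deg p = 4. A generic line meets the curve in up to 4 points.
Symmetries: it's symmetric under x → −x, forcing even powers of x; the y ↦ −y reflection is a symmetry, so y appears only in even powers.
Against the integer gridlines: among the integer gridlines, it crosses the y-axis at y ∈ {-1, 1}; the curve avoids every integer x-axis point in the box.
Solving for integer coefficients yields p as stated.

2*x^2*y^2 - y^4 + 1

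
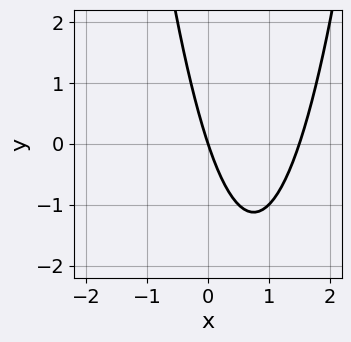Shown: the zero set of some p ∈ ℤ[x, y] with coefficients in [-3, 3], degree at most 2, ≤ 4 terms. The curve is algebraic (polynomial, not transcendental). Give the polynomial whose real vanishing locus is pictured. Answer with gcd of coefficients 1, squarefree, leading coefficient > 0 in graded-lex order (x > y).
2*x^2 - 3*x - y

1. deg p = 2. A generic line meets the curve in up to 2 points.
2. Reading off the gridlines: it meets the x-axis at x = 0 (among the integer gridlines); it crosses the y-axis at the gridline y = 0.
3. Fitting integer coefficients to these (and the overall shape) gives p.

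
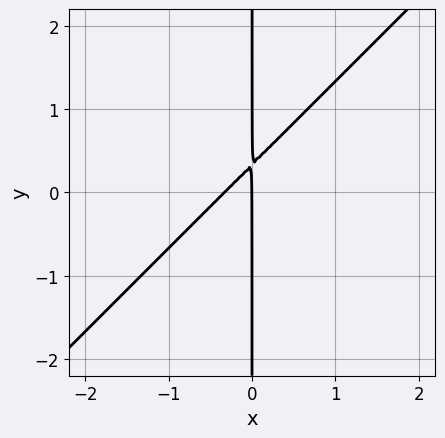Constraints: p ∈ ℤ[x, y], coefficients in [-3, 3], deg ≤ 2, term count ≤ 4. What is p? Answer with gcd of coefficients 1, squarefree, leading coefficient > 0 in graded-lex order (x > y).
3*x^2 - 3*x*y + x

1. The degree is 2 — the shape is more complex than any degree-1 curve.
2. Reading off the gridlines: it crosses the x-axis at the gridline x = 0; the visible y-axis segment lies entirely on the curve.
3. These observations pin down the coefficients.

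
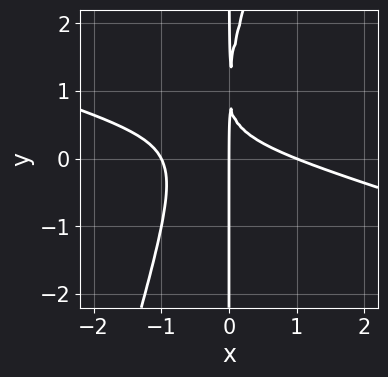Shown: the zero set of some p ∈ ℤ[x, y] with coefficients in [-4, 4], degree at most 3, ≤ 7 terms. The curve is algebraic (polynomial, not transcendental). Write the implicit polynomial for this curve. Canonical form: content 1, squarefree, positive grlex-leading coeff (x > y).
x^3 + 3*x^2*y - x*y^2 + 2*x*y - x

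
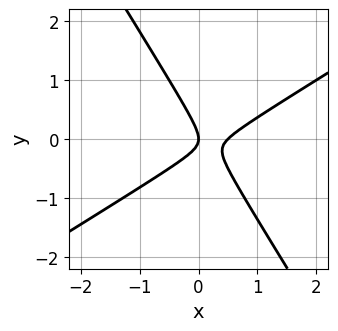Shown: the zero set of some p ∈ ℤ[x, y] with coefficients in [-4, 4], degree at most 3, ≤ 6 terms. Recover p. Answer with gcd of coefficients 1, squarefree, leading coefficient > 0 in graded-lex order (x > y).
2*x^2 - 2*x*y - 2*y^2 - x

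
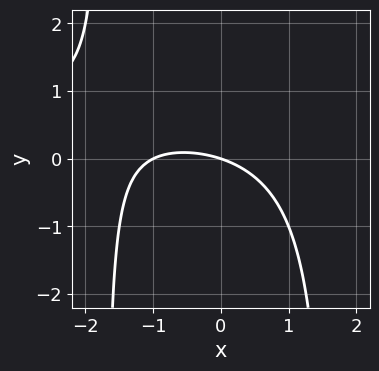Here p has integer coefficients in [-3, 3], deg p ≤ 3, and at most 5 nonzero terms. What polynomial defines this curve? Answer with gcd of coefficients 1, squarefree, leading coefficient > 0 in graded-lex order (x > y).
x^2*y - x^2 - x - 3*y

The degree is 3 — no degree-2 curve has this shape.
Reading off the gridlines: one y-axis crossing is at y = 0; the x-axis gridline crossings are at x ∈ {-1, 0}.
Matching integer coefficients to the picture gives p.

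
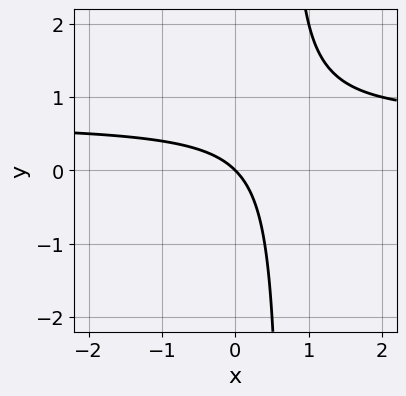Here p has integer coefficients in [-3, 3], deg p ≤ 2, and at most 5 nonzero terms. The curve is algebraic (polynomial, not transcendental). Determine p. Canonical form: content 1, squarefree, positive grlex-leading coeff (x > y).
First, the degree is 2 — no degree-1 curve has this shape.
Then, against the integer gridlines: it crosses the x-axis at the gridline x = 0; it crosses the y-axis at the gridline y = 0.
Finally, these observations pin down the coefficients.

3*x*y - 2*x - 2*y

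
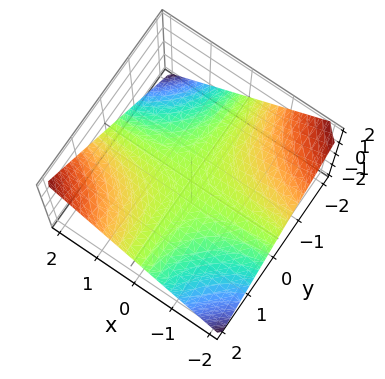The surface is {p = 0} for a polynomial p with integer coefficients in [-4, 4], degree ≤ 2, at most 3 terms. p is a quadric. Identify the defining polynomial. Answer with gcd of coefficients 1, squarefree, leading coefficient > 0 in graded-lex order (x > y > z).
deg p = 2.
Against the integer gridlines: it meets the z-axis at z = 0 (among the integer gridlines); every point of the y-axis in the box is on the surface; the visible x-axis segment lies entirely on the surface.
The integer polynomial consistent with all of this is the stated p.

x*y - 2*z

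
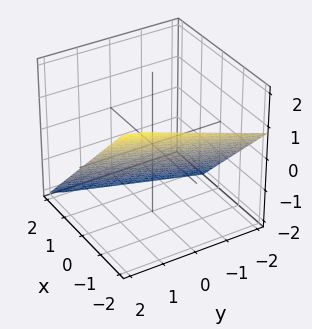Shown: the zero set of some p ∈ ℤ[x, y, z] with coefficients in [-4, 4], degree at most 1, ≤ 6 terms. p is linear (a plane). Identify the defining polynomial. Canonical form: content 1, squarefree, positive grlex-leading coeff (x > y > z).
The degree is 1 — every cross-section is a straight line — this is a plane.
From the axis intercepts and sections: it crosses the y-axis at the gridline y = 2.
Putting this together gives p.

3*x - y + 3*z + 2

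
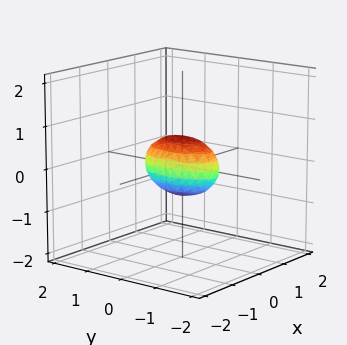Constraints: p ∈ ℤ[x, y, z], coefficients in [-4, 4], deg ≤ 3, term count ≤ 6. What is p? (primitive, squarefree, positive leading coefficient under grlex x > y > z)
3*x^2 + y^2 + 2*z^2 - 1

Degree: a closed, bounded, convex surface; a quadric, so deg p = 2.
Symmetries: the x ↦ −x reflection is a symmetry, so x appears only in even powers; mirror symmetry z ↦ −z ⇒ only even powers of z; mirror symmetry y ↦ −y ⇒ only even powers of y.
Observable constraints: among the integer gridlines, it crosses the y-axis at y ∈ {-1, 1}.
Together with the visible shape, these determine p as stated.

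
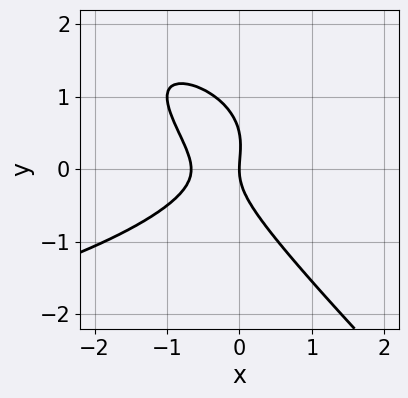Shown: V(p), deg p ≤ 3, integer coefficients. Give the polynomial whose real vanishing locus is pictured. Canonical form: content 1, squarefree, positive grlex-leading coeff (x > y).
1. deg p = 3. No degree-2 curve has this shape.
2. Reading off the gridlines: it crosses the y-axis at the gridline y = 0; it meets the x-axis at x = 0 (among the integer gridlines).
3. Fitting integer coefficients to these (and the overall shape) gives p.

2*x*y^2 + 2*y^3 + 3*x^2 - y^2 + 2*x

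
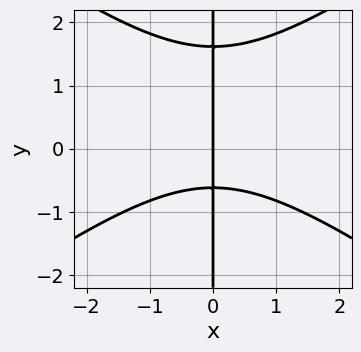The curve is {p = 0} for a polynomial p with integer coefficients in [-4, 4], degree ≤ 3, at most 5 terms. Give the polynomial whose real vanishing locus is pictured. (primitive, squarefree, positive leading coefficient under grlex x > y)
x^3 - 2*x*y^2 + 2*x*y + 2*x

(a) The degree is 3 — no degree-2 curve has this shape.
(b) From the axis intercepts and sections: every point of the y-axis in the box is on the curve; one x-axis crossing is at x = 0.
(c) Together with the visible shape, these determine p as stated.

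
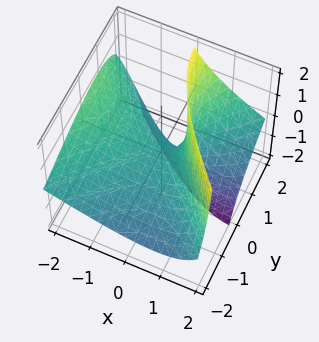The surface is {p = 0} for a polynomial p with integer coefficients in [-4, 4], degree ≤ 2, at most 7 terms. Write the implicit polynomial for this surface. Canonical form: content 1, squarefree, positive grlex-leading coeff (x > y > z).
The degree is 2 — a generic line meets the surface in up to 2 points.
Checking where it meets the axes: it meets the x-axis at x = 0 (among the integer gridlines); it meets the z-axis at z = 0 (among the integer gridlines).
Solving for integer coefficients yields p as stated.

x^2 + 2*x*z - y^2 + 2*y*z - 2*z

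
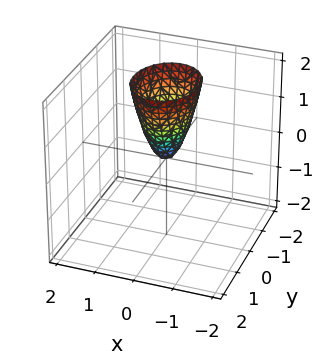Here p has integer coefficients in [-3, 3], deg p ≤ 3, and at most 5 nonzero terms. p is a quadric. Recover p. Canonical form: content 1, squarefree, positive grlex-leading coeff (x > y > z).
1. deg p = 2.
2. Symmetries: the y ↦ −y reflection is a symmetry, so y appears only in even powers; it's symmetric under x → −x, forcing even powers of x.
3. Reading off the gridlines: it meets the x-axis at x = 0 (among the integer gridlines); it meets the z-axis at z = 0 (among the integer gridlines); one y-axis crossing is at y = 0.
4. Solving for integer coefficients yields p as stated.

3*x^2 + 2*y^2 - z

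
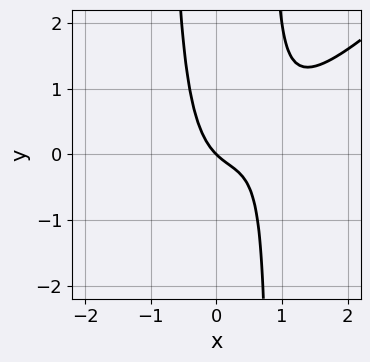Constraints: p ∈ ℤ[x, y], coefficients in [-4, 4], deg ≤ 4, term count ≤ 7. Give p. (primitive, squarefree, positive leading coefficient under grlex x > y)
3*x^3 - 3*x^2*y - 3*x^2 + 2*x + 2*y

1. Degree: a generic line meets the curve in up to 3 points, so deg p = 3.
2. Observable constraints: it meets the y-axis at y = 0 (among the integer gridlines); one x-axis crossing is at x = 0.
3. Together with the visible shape, these determine p as stated.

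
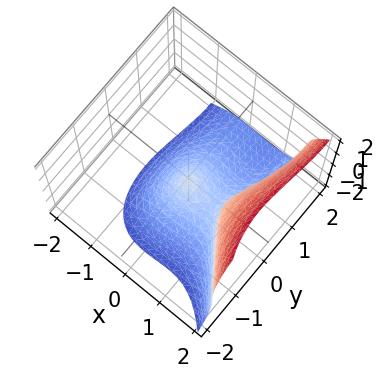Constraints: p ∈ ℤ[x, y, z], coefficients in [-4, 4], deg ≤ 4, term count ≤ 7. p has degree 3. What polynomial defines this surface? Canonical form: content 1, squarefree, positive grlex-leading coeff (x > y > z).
3*x^3 + y^3 - z^3 - 3*x^2 - 3*y^2

(a) The degree is 3 — no degree-2 surface has this shape.
(b) From the visible intercepts: the x-axis gridline crossings are at x ∈ {0, 1}; one z-axis crossing is at z = 0; one y-axis crossing is at y = 0.
(c) These observations pin down the coefficients.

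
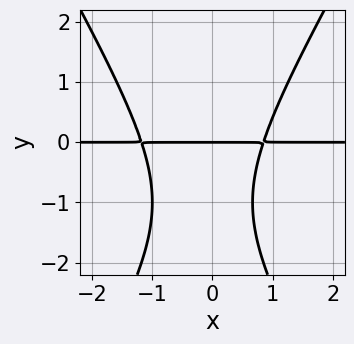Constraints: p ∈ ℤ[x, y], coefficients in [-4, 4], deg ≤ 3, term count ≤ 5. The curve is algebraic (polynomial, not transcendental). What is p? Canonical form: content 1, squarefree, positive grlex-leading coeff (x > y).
1. deg p = 3.
2. From the axis intercepts and sections: it meets the y-axis at y = 0 (among the integer gridlines); the visible x-axis segment lies entirely on the curve.
3. Together with the visible shape, these determine p as stated.

3*x^2*y - y^3 + x*y - 2*y^2 - 3*y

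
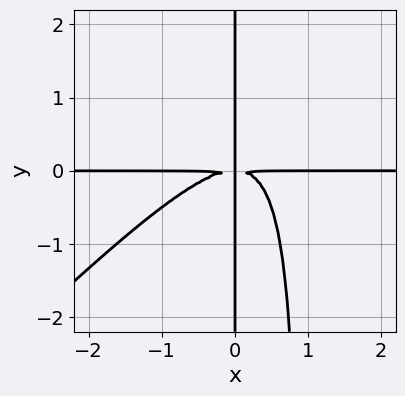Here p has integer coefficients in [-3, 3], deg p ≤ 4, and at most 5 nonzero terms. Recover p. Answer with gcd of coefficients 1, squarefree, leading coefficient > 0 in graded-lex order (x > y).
x^3*y - x^2*y^2 + x*y^2

deg p = 4. A generic line meets the curve in up to 4 points.
Checking where it meets the axes: the visible x-axis segment lies entirely on the curve; the visible y-axis segment lies entirely on the curve.
The integer polynomial consistent with all of this is the stated p.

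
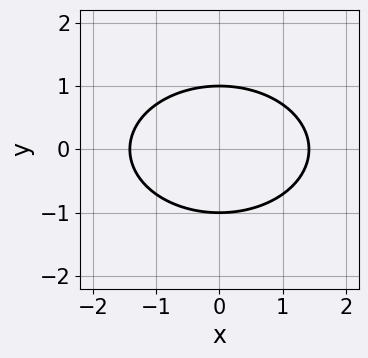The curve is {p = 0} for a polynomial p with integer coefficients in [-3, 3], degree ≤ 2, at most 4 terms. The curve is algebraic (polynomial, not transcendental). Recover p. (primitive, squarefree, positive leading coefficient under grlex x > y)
x^2 + 2*y^2 - 2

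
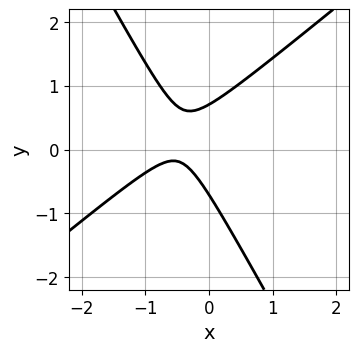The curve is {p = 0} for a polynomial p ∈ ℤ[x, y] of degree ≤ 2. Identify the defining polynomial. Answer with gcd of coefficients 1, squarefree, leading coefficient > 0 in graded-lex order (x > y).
First, the degree is 2 — a generic line meets the curve in up to 2 points.
Then, reading off the gridlines: it misses every integer gridline on the x-axis.
Finally, assembling these constraints gives the stated polynomial.

3*x^2 - 2*x*y - 2*y^2 + 3*x + 1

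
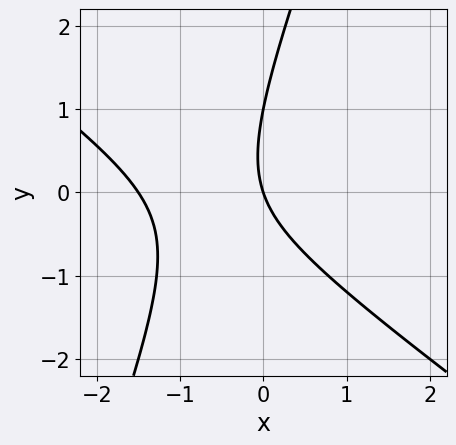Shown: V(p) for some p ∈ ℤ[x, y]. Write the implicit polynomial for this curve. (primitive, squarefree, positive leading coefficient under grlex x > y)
(a) deg p = 2. The shape is more complex than any degree-1 curve.
(b) Observable constraints: it meets the x-axis at x = 0 (among the integer gridlines); the y-axis gridline crossings are at y ∈ {0, 1}.
(c) Matching integer coefficients to the picture gives p.

2*x^2 + 2*x*y - y^2 + 3*x + y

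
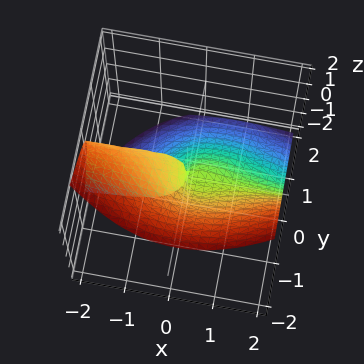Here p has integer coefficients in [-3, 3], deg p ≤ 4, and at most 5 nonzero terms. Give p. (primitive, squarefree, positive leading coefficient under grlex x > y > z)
(a) deg p = 3. No degree-2 surface has this shape.
(b) Checking where it meets the axes: one z-axis crossing is at z = 0; it crosses the y-axis at the gridline y = 0.
(c) Matching integer coefficients to the picture gives p. Check: (-1, 0, 0) on the x-axis lies on the surface, and p(-1, 0, 0) = 0. ✓

3*x^2*y - x*z^2 + 3*y^3 + 3*z^3 + 3*x*z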